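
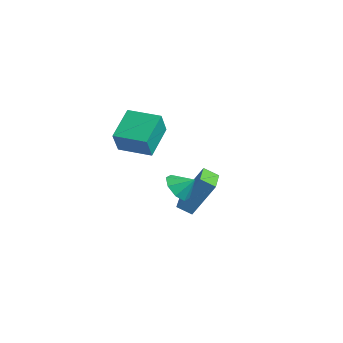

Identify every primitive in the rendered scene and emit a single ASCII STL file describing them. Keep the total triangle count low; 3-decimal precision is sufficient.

solid 
facet normal -0.787 0.614 -0.066
outer loop
vertex -4.082 0.737 -2.673
vertex -3.496 1.685 -0.823
vertex -3.594 1.314 -3.124
endloop
endfacet
facet normal -0.271 -0.440 -0.856
outer loop
vertex -2.084 0.135 -2.997
vertex -4.082 0.737 -2.673
vertex -3.594 1.314 -3.124
endloop
endfacet
facet normal -0.787 0.614 -0.066
outer loop
vertex -3.594 1.314 -3.124
vertex -3.496 1.685 -0.823
vertex -3.008 2.262 -1.274
endloop
endfacet
facet normal 0.555 0.656 -0.512
outer loop
vertex -3.008 2.262 -1.274
vertex -2.084 0.135 -2.997
vertex -3.594 1.314 -3.124
endloop
endfacet
facet normal -0.555 -0.656 0.512
outer loop
vertex -4.082 0.737 -2.673
vertex -1.986 0.506 -0.696
vertex -3.496 1.685 -0.823
endloop
endfacet
facet normal -0.271 -0.440 -0.856
outer loop
vertex -2.572 -0.442 -2.546
vertex -4.082 0.737 -2.673
vertex -2.084 0.135 -2.997
endloop
endfacet
facet normal -0.555 -0.656 0.512
outer loop
vertex -2.572 -0.442 -2.546
vertex -1.986 0.506 -0.696
vertex -4.082 0.737 -2.673
endloop
endfacet
facet normal 0.271 0.440 0.856
outer loop
vertex -3.496 1.685 -0.823
vertex -1.986 0.506 -0.696
vertex -3.008 2.262 -1.274
endloop
endfacet
facet normal 0.555 0.656 -0.512
outer loop
vertex -1.498 1.083 -1.147
vertex -2.084 0.135 -2.997
vertex -3.008 2.262 -1.274
endloop
endfacet
facet normal 0.271 0.440 0.856
outer loop
vertex -3.008 2.262 -1.274
vertex -1.986 0.506 -0.696
vertex -1.498 1.083 -1.147
endloop
endfacet
facet normal 0.787 -0.614 0.066
outer loop
vertex -1.498 1.083 -1.147
vertex -2.572 -0.442 -2.546
vertex -2.084 0.135 -2.997
endloop
endfacet
facet normal 0.787 -0.614 0.066
outer loop
vertex -1.986 0.506 -0.696
vertex -2.572 -0.442 -2.546
vertex -1.498 1.083 -1.147
endloop
endfacet
facet normal -0.804 -0.590 0.071
outer loop
vertex -1.291 -4.629 3.612
vertex -2.147 -3.336 4.656
vertex -1.836 -4.03 2.422
endloop
endfacet
facet normal 0.459 -0.691 -0.558
outer loop
vertex -0.493 -3.044 2.304
vertex -1.291 -4.629 3.612
vertex -1.836 -4.03 2.422
endloop
endfacet
facet normal -0.805 -0.590 0.071
outer loop
vertex -1.836 -4.03 2.422
vertex -2.147 -3.336 4.656
vertex -2.692 -2.736 3.466
endloop
endfacet
facet normal -0.378 0.417 -0.827
outer loop
vertex -2.692 -2.736 3.466
vertex -0.493 -3.044 2.304
vertex -1.836 -4.03 2.422
endloop
endfacet
facet normal 0.379 -0.417 0.826
outer loop
vertex -1.291 -4.629 3.612
vertex -0.804 -2.35 4.538
vertex -2.147 -3.336 4.656
endloop
endfacet
facet normal 0.458 -0.692 -0.558
outer loop
vertex 0.052 -3.644 3.494
vertex -1.291 -4.629 3.612
vertex -0.493 -3.044 2.304
endloop
endfacet
facet normal 0.378 -0.417 0.827
outer loop
vertex 0.052 -3.644 3.494
vertex -0.804 -2.35 4.538
vertex -1.291 -4.629 3.612
endloop
endfacet
facet normal -0.458 0.691 0.559
outer loop
vertex -2.147 -3.336 4.656
vertex -0.804 -2.35 4.538
vertex -2.692 -2.736 3.466
endloop
endfacet
facet normal -0.378 0.417 -0.826
outer loop
vertex -1.349 -1.751 3.348
vertex -0.493 -3.044 2.304
vertex -2.692 -2.736 3.466
endloop
endfacet
facet normal -0.458 0.692 0.558
outer loop
vertex -2.692 -2.736 3.466
vertex -0.804 -2.35 4.538
vertex -1.349 -1.751 3.348
endloop
endfacet
facet normal 0.804 0.590 -0.071
outer loop
vertex -1.349 -1.751 3.348
vertex 0.052 -3.644 3.494
vertex -0.493 -3.044 2.304
endloop
endfacet
facet normal 0.804 0.590 -0.072
outer loop
vertex -0.804 -2.35 4.538
vertex 0.052 -3.644 3.494
vertex -1.349 -1.751 3.348
endloop
endfacet
facet normal -0.557 -0.571 -0.603
outer loop
vertex 1.235 -2.396 -0.068
vertex 0.581 -2.346 0.489
vertex 0.84 -1.883 -0.189
endloop
endfacet
facet normal 0.796 0.558 -0.234
outer loop
vertex 1.235 -2.396 -0.068
vertex 0.84 -1.883 -0.189
vertex 1.139 -1.774 1.091
endloop
endfacet
facet normal -0.558 -0.571 -0.603
outer loop
vertex 0.84 -1.883 -0.189
vertex 0.581 -2.346 0.489
vertex 0.294 -1.641 0.087
endloop
endfacet
facet normal 0.333 0.930 -0.157
outer loop
vertex 0.84 -1.883 -0.189
vertex 0.294 -1.641 0.087
vertex 1.139 -1.774 1.091
endloop
endfacet
facet normal -0.557 -0.571 -0.603
outer loop
vertex 0.294 -1.641 0.087
vertex 0.581 -2.346 0.489
vertex -0.084 -1.812 0.598
endloop
endfacet
facet normal -0.123 0.965 0.232
outer loop
vertex 0.294 -1.641 0.087
vertex -0.084 -1.812 0.598
vertex 1.139 -1.774 1.091
endloop
endfacet
facet normal -0.557 -0.571 -0.602
outer loop
vertex -0.084 -1.812 0.598
vertex 0.581 -2.346 0.489
vertex -0.072 -2.295 1.045
endloop
endfacet
facet normal -0.303 0.643 0.703
outer loop
vertex -0.084 -1.812 0.598
vertex -0.072 -2.295 1.045
vertex 1.139 -1.774 1.091
endloop
endfacet
facet normal -0.558 -0.571 -0.603
outer loop
vertex -0.072 -2.295 1.045
vertex 0.581 -2.346 0.489
vertex 0.322 -2.808 1.166
endloop
endfacet
facet normal -0.103 0.153 0.983
outer loop
vertex -0.072 -2.295 1.045
vertex 0.322 -2.808 1.166
vertex 1.139 -1.774 1.091
endloop
endfacet
facet normal -0.557 -0.571 -0.603
outer loop
vertex 0.322 -2.808 1.166
vertex 0.581 -2.346 0.489
vertex 0.869 -3.05 0.89
endloop
endfacet
facet normal 0.361 -0.219 0.907
outer loop
vertex 0.322 -2.808 1.166
vertex 0.869 -3.05 0.89
vertex 1.139 -1.774 1.091
endloop
endfacet
facet normal -0.557 -0.571 -0.603
outer loop
vertex 0.869 -3.05 0.89
vertex 0.581 -2.346 0.489
vertex 1.247 -2.879 0.379
endloop
endfacet
facet normal 0.816 -0.254 0.519
outer loop
vertex 0.869 -3.05 0.89
vertex 1.247 -2.879 0.379
vertex 1.139 -1.774 1.091
endloop
endfacet
facet normal -0.557 -0.572 -0.603
outer loop
vertex 1.247 -2.879 0.379
vertex 0.581 -2.346 0.489
vertex 1.235 -2.396 -0.068
endloop
endfacet
facet normal 0.997 0.068 0.046
outer loop
vertex 1.247 -2.879 0.379
vertex 1.235 -2.396 -0.068
vertex 1.139 -1.774 1.091
endloop
endfacet

endsolid


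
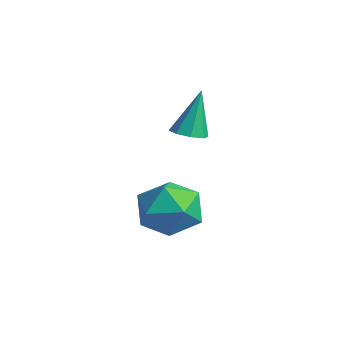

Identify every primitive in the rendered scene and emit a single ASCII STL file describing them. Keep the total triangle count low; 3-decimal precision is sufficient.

solid 
facet normal 0.091 -0.305 -0.948
outer loop
vertex 2.759 0.35 2.35
vertex 2.305 0.534 2.247
vertex 2.772 0.714 2.234
endloop
endfacet
facet normal 0.918 0.090 0.386
outer loop
vertex 2.759 0.35 2.35
vertex 2.772 0.714 2.234
vertex 2.175 0.966 3.593
endloop
endfacet
facet normal 0.091 -0.304 -0.948
outer loop
vertex 2.772 0.714 2.234
vertex 2.305 0.534 2.247
vertex 2.512 0.973 2.126
endloop
endfacet
facet normal 0.664 0.731 0.156
outer loop
vertex 2.772 0.714 2.234
vertex 2.512 0.973 2.126
vertex 2.175 0.966 3.593
endloop
endfacet
facet normal 0.093 -0.305 -0.948
outer loop
vertex 2.512 0.973 2.126
vertex 2.305 0.534 2.247
vertex 2.131 0.975 2.088
endloop
endfacet
facet normal 0.005 1.000 0.006
outer loop
vertex 2.512 0.973 2.126
vertex 2.131 0.975 2.088
vertex 2.175 0.966 3.593
endloop
endfacet
facet normal 0.091 -0.306 -0.948
outer loop
vertex 2.131 0.975 2.088
vertex 2.305 0.534 2.247
vertex 1.852 0.718 2.144
endloop
endfacet
facet normal -0.675 0.738 0.024
outer loop
vertex 2.131 0.975 2.088
vertex 1.852 0.718 2.144
vertex 2.175 0.966 3.593
endloop
endfacet
facet normal 0.093 -0.302 -0.949
outer loop
vertex 1.852 0.718 2.144
vertex 2.305 0.534 2.247
vertex 1.839 0.353 2.259
endloop
endfacet
facet normal -0.975 0.098 0.201
outer loop
vertex 1.852 0.718 2.144
vertex 1.839 0.353 2.259
vertex 2.175 0.966 3.593
endloop
endfacet
facet normal 0.094 -0.305 -0.948
outer loop
vertex 1.839 0.353 2.259
vertex 2.305 0.534 2.247
vertex 2.099 0.095 2.368
endloop
endfacet
facet normal -0.720 -0.544 0.431
outer loop
vertex 1.839 0.353 2.259
vertex 2.099 0.095 2.368
vertex 2.175 0.966 3.593
endloop
endfacet
facet normal 0.091 -0.304 -0.948
outer loop
vertex 2.099 0.095 2.368
vertex 2.305 0.534 2.247
vertex 2.48 0.093 2.405
endloop
endfacet
facet normal -0.061 -0.812 0.581
outer loop
vertex 2.099 0.095 2.368
vertex 2.48 0.093 2.405
vertex 2.175 0.966 3.593
endloop
endfacet
facet normal 0.092 -0.303 -0.948
outer loop
vertex 2.48 0.093 2.405
vertex 2.305 0.534 2.247
vertex 2.759 0.35 2.35
endloop
endfacet
facet normal 0.617 -0.550 0.563
outer loop
vertex 2.48 0.093 2.405
vertex 2.759 0.35 2.35
vertex 2.175 0.966 3.593
endloop
endfacet
facet normal -0.826 0.560 0.068
outer loop
vertex 3.107 0.227 0.229
vertex 2.585 -0.529 0.117
vertex 2.836 -0.262 0.967
endloop
endfacet
facet normal -0.293 0.843 0.451
outer loop
vertex 3.107 0.227 0.229
vertex 2.836 -0.262 0.967
vertex 3.701 0.064 0.92
endloop
endfacet
facet normal 0.254 0.967 0.010
outer loop
vertex 3.107 0.227 0.229
vertex 3.701 0.064 0.92
vertex 3.984 -0.001 0.042
endloop
endfacet
facet normal 0.060 0.761 -0.646
outer loop
vertex 3.107 0.227 0.229
vertex 3.984 -0.001 0.042
vertex 3.295 -0.368 -0.455
endloop
endfacet
facet normal -0.607 0.509 -0.610
outer loop
vertex 3.107 0.227 0.229
vertex 3.295 -0.368 -0.455
vertex 2.585 -0.529 0.117
endloop
endfacet
facet normal -0.084 0.358 0.930
outer loop
vertex 3.701 0.064 0.92
vertex 2.836 -0.262 0.967
vertex 3.545 -0.792 1.235
endloop
endfacet
facet normal -0.945 -0.100 0.311
outer loop
vertex 2.836 -0.262 0.967
vertex 2.585 -0.529 0.117
vertex 2.856 -1.159 0.738
endloop
endfacet
facet normal -0.592 -0.181 -0.786
outer loop
vertex 2.585 -0.529 0.117
vertex 3.295 -0.368 -0.455
vertex 3.139 -1.224 -0.14
endloop
endfacet
facet normal 0.488 0.226 -0.843
outer loop
vertex 3.295 -0.368 -0.455
vertex 3.984 -0.001 0.042
vertex 4.004 -0.898 -0.187
endloop
endfacet
facet normal 0.801 0.558 0.217
outer loop
vertex 3.984 -0.001 0.042
vertex 3.701 0.064 0.92
vertex 4.255 -0.631 0.663
endloop
endfacet
facet normal -0.060 -0.761 0.646
outer loop
vertex 3.733 -1.387 0.551
vertex 3.545 -0.792 1.235
vertex 2.856 -1.159 0.738
endloop
endfacet
facet normal -0.254 -0.967 -0.010
outer loop
vertex 3.733 -1.387 0.551
vertex 2.856 -1.159 0.738
vertex 3.139 -1.224 -0.14
endloop
endfacet
facet normal 0.293 -0.843 -0.451
outer loop
vertex 3.733 -1.387 0.551
vertex 3.139 -1.224 -0.14
vertex 4.004 -0.898 -0.187
endloop
endfacet
facet normal 0.826 -0.560 -0.068
outer loop
vertex 3.733 -1.387 0.551
vertex 4.004 -0.898 -0.187
vertex 4.255 -0.631 0.663
endloop
endfacet
facet normal 0.607 -0.509 0.610
outer loop
vertex 3.733 -1.387 0.551
vertex 4.255 -0.631 0.663
vertex 3.545 -0.792 1.235
endloop
endfacet
facet normal -0.488 -0.226 0.843
outer loop
vertex 2.856 -1.159 0.738
vertex 3.545 -0.792 1.235
vertex 2.836 -0.262 0.967
endloop
endfacet
facet normal -0.801 -0.558 -0.217
outer loop
vertex 3.139 -1.224 -0.14
vertex 2.856 -1.159 0.738
vertex 2.585 -0.529 0.117
endloop
endfacet
facet normal 0.084 -0.358 -0.930
outer loop
vertex 4.004 -0.898 -0.187
vertex 3.139 -1.224 -0.14
vertex 3.295 -0.368 -0.455
endloop
endfacet
facet normal 0.945 0.100 -0.311
outer loop
vertex 4.255 -0.631 0.663
vertex 4.004 -0.898 -0.187
vertex 3.984 -0.001 0.042
endloop
endfacet
facet normal 0.592 0.181 0.786
outer loop
vertex 3.545 -0.792 1.235
vertex 4.255 -0.631 0.663
vertex 3.701 0.064 0.92
endloop
endfacet

endsolid


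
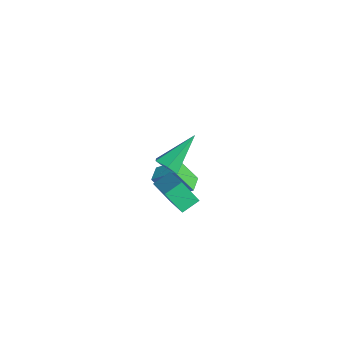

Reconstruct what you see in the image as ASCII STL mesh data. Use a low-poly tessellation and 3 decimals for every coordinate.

solid 
facet normal -0.898 0.083 -0.432
outer loop
vertex 0.098 2.225 0.101
vertex -0.016 2.945 0.477
vertex 0.561 2.747 -0.762
endloop
endfacet
facet normal 0.138 -0.879 -0.457
outer loop
vertex 2.196 2.595 0.023
vertex 0.098 2.225 0.101
vertex 0.561 2.747 -0.762
endloop
endfacet
facet normal -0.898 0.084 -0.432
outer loop
vertex 0.561 2.747 -0.762
vertex -0.016 2.945 0.477
vertex 0.448 3.468 -0.386
endloop
endfacet
facet normal 0.417 0.471 -0.777
outer loop
vertex 0.448 3.468 -0.386
vertex 2.196 2.595 0.023
vertex 0.561 2.747 -0.762
endloop
endfacet
facet normal -0.417 -0.472 0.777
outer loop
vertex 0.098 2.225 0.101
vertex 1.619 2.793 1.262
vertex -0.016 2.945 0.477
endloop
endfacet
facet normal 0.138 -0.878 -0.458
outer loop
vertex 1.732 2.072 0.886
vertex 0.098 2.225 0.101
vertex 2.196 2.595 0.023
endloop
endfacet
facet normal -0.417 -0.471 0.777
outer loop
vertex 1.732 2.072 0.886
vertex 1.619 2.793 1.262
vertex 0.098 2.225 0.101
endloop
endfacet
facet normal -0.138 0.878 0.458
outer loop
vertex -0.016 2.945 0.477
vertex 1.619 2.793 1.262
vertex 0.448 3.468 -0.386
endloop
endfacet
facet normal 0.417 0.472 -0.777
outer loop
vertex 2.082 3.315 0.399
vertex 2.196 2.595 0.023
vertex 0.448 3.468 -0.386
endloop
endfacet
facet normal -0.138 0.878 0.458
outer loop
vertex 0.448 3.468 -0.386
vertex 1.619 2.793 1.262
vertex 2.082 3.315 0.399
endloop
endfacet
facet normal 0.898 -0.084 0.432
outer loop
vertex 2.082 3.315 0.399
vertex 1.732 2.072 0.886
vertex 2.196 2.595 0.023
endloop
endfacet
facet normal 0.898 -0.084 0.431
outer loop
vertex 1.619 2.793 1.262
vertex 1.732 2.072 0.886
vertex 2.082 3.315 0.399
endloop
endfacet
facet normal 0.162 -0.700 -0.695
outer loop
vertex 2.365 2.325 2.504
vertex 1.861 2.104 2.609
vertex 1.916 2.503 2.22
endloop
endfacet
facet normal 0.511 0.805 -0.303
outer loop
vertex 2.365 2.325 2.504
vertex 1.916 2.503 2.22
vertex 1.579 3.316 3.811
endloop
endfacet
facet normal 0.164 -0.700 -0.695
outer loop
vertex 1.916 2.503 2.22
vertex 1.861 2.104 2.609
vertex 1.412 2.282 2.324
endloop
endfacet
facet normal -0.433 0.762 -0.481
outer loop
vertex 1.916 2.503 2.22
vertex 1.412 2.282 2.324
vertex 1.579 3.316 3.811
endloop
endfacet
facet normal 0.163 -0.701 -0.694
outer loop
vertex 1.412 2.282 2.324
vertex 1.861 2.104 2.609
vertex 1.357 1.883 2.714
endloop
endfacet
facet normal -0.989 0.146 0.010
outer loop
vertex 1.412 2.282 2.324
vertex 1.357 1.883 2.714
vertex 1.579 3.316 3.811
endloop
endfacet
facet normal 0.162 -0.700 -0.695
outer loop
vertex 1.357 1.883 2.714
vertex 1.861 2.104 2.609
vertex 1.805 1.705 2.998
endloop
endfacet
facet normal -0.599 -0.426 0.678
outer loop
vertex 1.357 1.883 2.714
vertex 1.805 1.705 2.998
vertex 1.579 3.316 3.811
endloop
endfacet
facet normal 0.162 -0.700 -0.695
outer loop
vertex 1.805 1.705 2.998
vertex 1.861 2.104 2.609
vertex 2.309 1.926 2.893
endloop
endfacet
facet normal 0.346 -0.383 0.856
outer loop
vertex 1.805 1.705 2.998
vertex 2.309 1.926 2.893
vertex 1.579 3.316 3.811
endloop
endfacet
facet normal 0.162 -0.700 -0.695
outer loop
vertex 2.309 1.926 2.893
vertex 1.861 2.104 2.609
vertex 2.365 2.325 2.504
endloop
endfacet
facet normal 0.901 0.231 0.367
outer loop
vertex 2.309 1.926 2.893
vertex 2.365 2.325 2.504
vertex 1.579 3.316 3.811
endloop
endfacet
facet normal -0.496 -0.651 -0.575
outer loop
vertex -1.916 2.886 -1.512
vertex -2.585 3.338 -1.447
vertex -1.575 3.54 -2.546
endloop
endfacet
facet normal 0.826 -0.558 -0.080
outer loop
vertex -0.995 4.302 -1.873
vertex -1.916 2.886 -1.512
vertex -1.575 3.54 -2.546
endloop
endfacet
facet normal -0.496 -0.651 -0.575
outer loop
vertex -1.575 3.54 -2.546
vertex -2.585 3.338 -1.447
vertex -2.244 3.992 -2.481
endloop
endfacet
facet normal 0.269 0.515 -0.814
outer loop
vertex -2.244 3.992 -2.481
vertex -0.995 4.302 -1.873
vertex -1.575 3.54 -2.546
endloop
endfacet
facet normal -0.269 -0.515 0.814
outer loop
vertex -1.916 2.886 -1.512
vertex -2.005 4.1 -0.774
vertex -2.585 3.338 -1.447
endloop
endfacet
facet normal 0.826 -0.558 -0.080
outer loop
vertex -1.336 3.648 -0.839
vertex -1.916 2.886 -1.512
vertex -0.995 4.302 -1.873
endloop
endfacet
facet normal -0.269 -0.515 0.814
outer loop
vertex -1.336 3.648 -0.839
vertex -2.005 4.1 -0.774
vertex -1.916 2.886 -1.512
endloop
endfacet
facet normal -0.826 0.558 0.080
outer loop
vertex -2.585 3.338 -1.447
vertex -2.005 4.1 -0.774
vertex -2.244 3.992 -2.481
endloop
endfacet
facet normal 0.269 0.515 -0.814
outer loop
vertex -1.664 4.754 -1.808
vertex -0.995 4.302 -1.873
vertex -2.244 3.992 -2.481
endloop
endfacet
facet normal -0.826 0.558 0.080
outer loop
vertex -2.244 3.992 -2.481
vertex -2.005 4.1 -0.774
vertex -1.664 4.754 -1.808
endloop
endfacet
facet normal 0.496 0.651 0.575
outer loop
vertex -1.664 4.754 -1.808
vertex -1.336 3.648 -0.839
vertex -0.995 4.302 -1.873
endloop
endfacet
facet normal 0.496 0.651 0.575
outer loop
vertex -2.005 4.1 -0.774
vertex -1.336 3.648 -0.839
vertex -1.664 4.754 -1.808
endloop
endfacet

endsolid


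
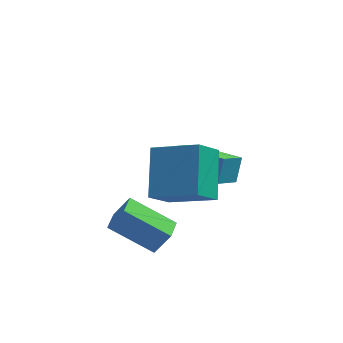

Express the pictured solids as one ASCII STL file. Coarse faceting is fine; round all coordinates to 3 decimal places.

solid 
facet normal -0.808 0.552 -0.203
outer loop
vertex 2.03 1.743 -1.045
vertex 2.734 2.493 -1.807
vertex 1.804 1.103 -1.885
endloop
endfacet
facet normal -0.550 -0.587 0.595
outer loop
vertex 3.526 -0.073 -1.453
vertex 2.03 1.743 -1.045
vertex 1.804 1.103 -1.885
endloop
endfacet
facet normal -0.809 0.552 -0.202
outer loop
vertex 1.804 1.103 -1.885
vertex 2.734 2.493 -1.807
vertex 2.507 1.853 -2.647
endloop
endfacet
facet normal -0.210 -0.593 -0.777
outer loop
vertex 2.507 1.853 -2.647
vertex 3.526 -0.073 -1.453
vertex 1.804 1.103 -1.885
endloop
endfacet
facet normal 0.210 0.593 0.777
outer loop
vertex 2.03 1.743 -1.045
vertex 4.456 1.317 -1.375
vertex 2.734 2.493 -1.807
endloop
endfacet
facet normal -0.549 -0.586 0.595
outer loop
vertex 3.753 0.567 -0.613
vertex 2.03 1.743 -1.045
vertex 3.526 -0.073 -1.453
endloop
endfacet
facet normal 0.210 0.593 0.777
outer loop
vertex 3.753 0.567 -0.613
vertex 4.456 1.317 -1.375
vertex 2.03 1.743 -1.045
endloop
endfacet
facet normal 0.550 0.586 -0.595
outer loop
vertex 2.734 2.493 -1.807
vertex 4.456 1.317 -1.375
vertex 2.507 1.853 -2.647
endloop
endfacet
facet normal -0.210 -0.593 -0.777
outer loop
vertex 4.23 0.677 -2.215
vertex 3.526 -0.073 -1.453
vertex 2.507 1.853 -2.647
endloop
endfacet
facet normal 0.550 0.587 -0.595
outer loop
vertex 2.507 1.853 -2.647
vertex 4.456 1.317 -1.375
vertex 4.23 0.677 -2.215
endloop
endfacet
facet normal 0.808 -0.553 0.203
outer loop
vertex 4.23 0.677 -2.215
vertex 3.753 0.567 -0.613
vertex 3.526 -0.073 -1.453
endloop
endfacet
facet normal 0.809 -0.552 0.203
outer loop
vertex 4.456 1.317 -1.375
vertex 3.753 0.567 -0.613
vertex 4.23 0.677 -2.215
endloop
endfacet
facet normal -0.832 0.289 0.473
outer loop
vertex 0.129 -2.322 -0.49
vertex 0.339 -1.537 -0.6
vertex -0.466 -2.311 -1.543
endloop
endfacet
facet normal -0.256 -0.957 0.135
outer loop
vertex 1.181 -2.883 -2.48
vertex 0.129 -2.322 -0.49
vertex -0.466 -2.311 -1.543
endloop
endfacet
facet normal -0.832 0.288 0.474
outer loop
vertex -0.466 -2.311 -1.543
vertex 0.339 -1.537 -0.6
vertex -0.257 -1.526 -1.653
endloop
endfacet
facet normal -0.492 0.009 -0.870
outer loop
vertex -0.257 -1.526 -1.653
vertex 1.181 -2.883 -2.48
vertex -0.466 -2.311 -1.543
endloop
endfacet
facet normal 0.492 -0.010 0.871
outer loop
vertex 0.129 -2.322 -0.49
vertex 1.986 -2.109 -1.537
vertex 0.339 -1.537 -0.6
endloop
endfacet
facet normal -0.256 -0.957 0.135
outer loop
vertex 1.777 -2.894 -1.427
vertex 0.129 -2.322 -0.49
vertex 1.181 -2.883 -2.48
endloop
endfacet
facet normal 0.492 -0.009 0.871
outer loop
vertex 1.777 -2.894 -1.427
vertex 1.986 -2.109 -1.537
vertex 0.129 -2.322 -0.49
endloop
endfacet
facet normal 0.256 0.957 -0.135
outer loop
vertex 0.339 -1.537 -0.6
vertex 1.986 -2.109 -1.537
vertex -0.257 -1.526 -1.653
endloop
endfacet
facet normal -0.492 0.010 -0.871
outer loop
vertex 1.391 -2.098 -2.59
vertex 1.181 -2.883 -2.48
vertex -0.257 -1.526 -1.653
endloop
endfacet
facet normal 0.256 0.957 -0.135
outer loop
vertex -0.257 -1.526 -1.653
vertex 1.986 -2.109 -1.537
vertex 1.391 -2.098 -2.59
endloop
endfacet
facet normal 0.832 -0.289 -0.474
outer loop
vertex 1.391 -2.098 -2.59
vertex 1.777 -2.894 -1.427
vertex 1.181 -2.883 -2.48
endloop
endfacet
facet normal 0.832 -0.288 -0.473
outer loop
vertex 1.986 -2.109 -1.537
vertex 1.777 -2.894 -1.427
vertex 1.391 -2.098 -2.59
endloop
endfacet
facet normal -0.528 -0.432 0.731
outer loop
vertex 2.671 -3.496 1.805
vertex 2.766 -1.789 2.881
vertex 1.001 -2.874 0.966
endloop
endfacet
facet normal -0.047 -0.845 -0.533
outer loop
vertex 1.714 -2.291 -0.021
vertex 2.671 -3.496 1.805
vertex 1.001 -2.874 0.966
endloop
endfacet
facet normal -0.528 -0.432 0.731
outer loop
vertex 1.001 -2.874 0.966
vertex 2.766 -1.789 2.881
vertex 1.096 -1.167 2.042
endloop
endfacet
facet normal -0.848 0.316 -0.426
outer loop
vertex 1.096 -1.167 2.042
vertex 1.714 -2.291 -0.021
vertex 1.001 -2.874 0.966
endloop
endfacet
facet normal 0.848 -0.316 0.426
outer loop
vertex 2.671 -3.496 1.805
vertex 3.479 -1.206 1.894
vertex 2.766 -1.789 2.881
endloop
endfacet
facet normal -0.047 -0.845 -0.533
outer loop
vertex 3.384 -2.913 0.818
vertex 2.671 -3.496 1.805
vertex 1.714 -2.291 -0.021
endloop
endfacet
facet normal 0.848 -0.316 0.426
outer loop
vertex 3.384 -2.913 0.818
vertex 3.479 -1.206 1.894
vertex 2.671 -3.496 1.805
endloop
endfacet
facet normal 0.047 0.845 0.533
outer loop
vertex 2.766 -1.789 2.881
vertex 3.479 -1.206 1.894
vertex 1.096 -1.167 2.042
endloop
endfacet
facet normal -0.848 0.316 -0.426
outer loop
vertex 1.809 -0.584 1.055
vertex 1.714 -2.291 -0.021
vertex 1.096 -1.167 2.042
endloop
endfacet
facet normal 0.047 0.845 0.533
outer loop
vertex 1.096 -1.167 2.042
vertex 3.479 -1.206 1.894
vertex 1.809 -0.584 1.055
endloop
endfacet
facet normal 0.528 0.432 -0.731
outer loop
vertex 1.809 -0.584 1.055
vertex 3.384 -2.913 0.818
vertex 1.714 -2.291 -0.021
endloop
endfacet
facet normal 0.528 0.432 -0.731
outer loop
vertex 3.479 -1.206 1.894
vertex 3.384 -2.913 0.818
vertex 1.809 -0.584 1.055
endloop
endfacet

endsolid


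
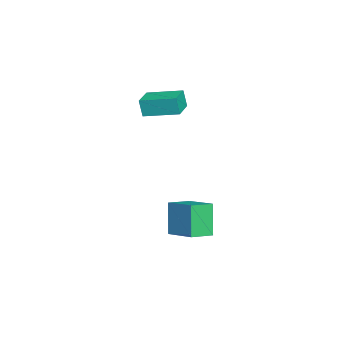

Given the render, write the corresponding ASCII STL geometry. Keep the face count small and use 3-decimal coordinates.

solid 
facet normal -0.980 0.179 -0.085
outer loop
vertex -4.237 1.068 2.685
vertex -3.923 2.979 3.098
vertex -4.109 1.272 1.643
endloop
endfacet
facet normal -0.158 -0.965 -0.208
outer loop
vertex -2.737 1.021 1.762
vertex -4.237 1.068 2.685
vertex -4.109 1.272 1.643
endloop
endfacet
facet normal -0.980 0.179 -0.085
outer loop
vertex -4.109 1.272 1.643
vertex -3.923 2.979 3.098
vertex -3.795 3.183 2.056
endloop
endfacet
facet normal 0.119 0.191 -0.974
outer loop
vertex -3.795 3.183 2.056
vertex -2.737 1.021 1.762
vertex -4.109 1.272 1.643
endloop
endfacet
facet normal -0.119 -0.191 0.974
outer loop
vertex -4.237 1.068 2.685
vertex -2.551 2.728 3.217
vertex -3.923 2.979 3.098
endloop
endfacet
facet normal -0.158 -0.965 -0.208
outer loop
vertex -2.865 0.817 2.804
vertex -4.237 1.068 2.685
vertex -2.737 1.021 1.762
endloop
endfacet
facet normal -0.119 -0.191 0.974
outer loop
vertex -2.865 0.817 2.804
vertex -2.551 2.728 3.217
vertex -4.237 1.068 2.685
endloop
endfacet
facet normal 0.158 0.965 0.208
outer loop
vertex -3.923 2.979 3.098
vertex -2.551 2.728 3.217
vertex -3.795 3.183 2.056
endloop
endfacet
facet normal 0.119 0.191 -0.974
outer loop
vertex -2.423 2.932 2.175
vertex -2.737 1.021 1.762
vertex -3.795 3.183 2.056
endloop
endfacet
facet normal 0.158 0.965 0.208
outer loop
vertex -3.795 3.183 2.056
vertex -2.551 2.728 3.217
vertex -2.423 2.932 2.175
endloop
endfacet
facet normal 0.980 -0.179 0.085
outer loop
vertex -2.423 2.932 2.175
vertex -2.865 0.817 2.804
vertex -2.737 1.021 1.762
endloop
endfacet
facet normal 0.980 -0.179 0.085
outer loop
vertex -2.551 2.728 3.217
vertex -2.865 0.817 2.804
vertex -2.423 2.932 2.175
endloop
endfacet
facet normal -0.611 0.749 -0.254
outer loop
vertex -1.164 3.544 -3.435
vertex 0.095 4.793 -2.781
vertex -0.326 3.627 -5.205
endloop
endfacet
facet normal -0.666 -0.660 -0.346
outer loop
vertex 0.505 2.607 -4.859
vertex -1.164 3.544 -3.435
vertex -0.326 3.627 -5.205
endloop
endfacet
facet normal -0.611 0.750 -0.255
outer loop
vertex -0.326 3.627 -5.205
vertex 0.095 4.793 -2.781
vertex 0.933 4.875 -4.551
endloop
endfacet
facet normal 0.427 0.042 -0.903
outer loop
vertex 0.933 4.875 -4.551
vertex 0.505 2.607 -4.859
vertex -0.326 3.627 -5.205
endloop
endfacet
facet normal -0.427 -0.042 0.903
outer loop
vertex -1.164 3.544 -3.435
vertex 0.926 3.773 -2.435
vertex 0.095 4.793 -2.781
endloop
endfacet
facet normal -0.666 -0.661 -0.346
outer loop
vertex -0.333 2.525 -3.089
vertex -1.164 3.544 -3.435
vertex 0.505 2.607 -4.859
endloop
endfacet
facet normal -0.427 -0.042 0.903
outer loop
vertex -0.333 2.525 -3.089
vertex 0.926 3.773 -2.435
vertex -1.164 3.544 -3.435
endloop
endfacet
facet normal 0.666 0.660 0.346
outer loop
vertex 0.095 4.793 -2.781
vertex 0.926 3.773 -2.435
vertex 0.933 4.875 -4.551
endloop
endfacet
facet normal 0.427 0.042 -0.903
outer loop
vertex 1.764 3.856 -4.205
vertex 0.505 2.607 -4.859
vertex 0.933 4.875 -4.551
endloop
endfacet
facet normal 0.666 0.661 0.346
outer loop
vertex 0.933 4.875 -4.551
vertex 0.926 3.773 -2.435
vertex 1.764 3.856 -4.205
endloop
endfacet
facet normal 0.611 -0.749 0.255
outer loop
vertex 1.764 3.856 -4.205
vertex -0.333 2.525 -3.089
vertex 0.505 2.607 -4.859
endloop
endfacet
facet normal 0.611 -0.750 0.254
outer loop
vertex 0.926 3.773 -2.435
vertex -0.333 2.525 -3.089
vertex 1.764 3.856 -4.205
endloop
endfacet

endsolid


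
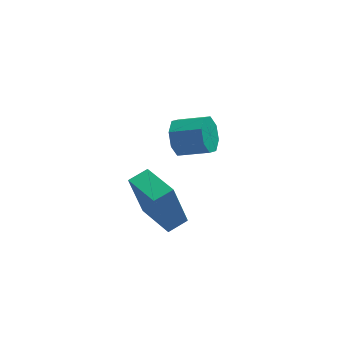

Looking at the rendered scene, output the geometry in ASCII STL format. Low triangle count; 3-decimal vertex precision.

solid 
facet normal -0.860 -0.471 -0.197
outer loop
vertex -3.406 -4.395 -2.279
vertex -4.137 -2.928 -2.6
vertex -2.939 -4.534 -3.981
endloop
endfacet
facet normal 0.438 -0.878 0.192
outer loop
vertex -2.243 -4.152 -3.82
vertex -3.406 -4.395 -2.279
vertex -2.939 -4.534 -3.981
endloop
endfacet
facet normal -0.860 -0.471 -0.197
outer loop
vertex -2.939 -4.534 -3.981
vertex -4.137 -2.928 -2.6
vertex -3.67 -3.067 -4.301
endloop
endfacet
facet normal 0.265 -0.078 -0.961
outer loop
vertex -3.67 -3.067 -4.301
vertex -2.243 -4.152 -3.82
vertex -2.939 -4.534 -3.981
endloop
endfacet
facet normal -0.265 0.078 0.961
outer loop
vertex -3.406 -4.395 -2.279
vertex -3.441 -2.546 -2.439
vertex -4.137 -2.928 -2.6
endloop
endfacet
facet normal 0.438 -0.878 0.192
outer loop
vertex -2.71 -4.013 -2.119
vertex -3.406 -4.395 -2.279
vertex -2.243 -4.152 -3.82
endloop
endfacet
facet normal -0.264 0.078 0.961
outer loop
vertex -2.71 -4.013 -2.119
vertex -3.441 -2.546 -2.439
vertex -3.406 -4.395 -2.279
endloop
endfacet
facet normal -0.438 0.878 -0.192
outer loop
vertex -4.137 -2.928 -2.6
vertex -3.441 -2.546 -2.439
vertex -3.67 -3.067 -4.301
endloop
endfacet
facet normal 0.264 -0.079 -0.961
outer loop
vertex -2.974 -2.685 -4.141
vertex -2.243 -4.152 -3.82
vertex -3.67 -3.067 -4.301
endloop
endfacet
facet normal -0.438 0.878 -0.192
outer loop
vertex -3.67 -3.067 -4.301
vertex -3.441 -2.546 -2.439
vertex -2.974 -2.685 -4.141
endloop
endfacet
facet normal 0.859 0.471 0.197
outer loop
vertex -2.974 -2.685 -4.141
vertex -2.71 -4.013 -2.119
vertex -2.243 -4.152 -3.82
endloop
endfacet
facet normal 0.860 0.471 0.197
outer loop
vertex -3.441 -2.546 -2.439
vertex -2.71 -4.013 -2.119
vertex -2.974 -2.685 -4.141
endloop
endfacet
facet normal -0.886 0.296 -0.357
outer loop
vertex -1.723 0.869 -4.672
vertex -2.078 0.586 -4.025
vertex -1.763 1.281 -4.231
endloop
endfacet
facet normal 0.459 0.670 -0.584
outer loop
vertex -1.723 0.869 -4.672
vertex -1.763 1.281 -4.231
vertex -0.607 0.496 -4.222
endloop
endfacet
facet normal 0.459 0.669 -0.585
outer loop
vertex -0.607 0.496 -4.222
vertex -1.763 1.281 -4.231
vertex -0.647 0.909 -3.781
endloop
endfacet
facet normal 0.886 -0.296 0.357
outer loop
vertex -0.607 0.496 -4.222
vertex -0.647 0.909 -3.781
vertex -0.962 0.214 -3.575
endloop
endfacet
facet normal -0.886 0.295 -0.358
outer loop
vertex -1.763 1.281 -4.231
vertex -2.078 0.586 -4.025
vertex -1.988 1.286 -3.67
endloop
endfacet
facet normal 0.277 0.955 0.103
outer loop
vertex -1.763 1.281 -4.231
vertex -1.988 1.286 -3.67
vertex -0.647 0.909 -3.781
endloop
endfacet
facet normal 0.277 0.955 0.103
outer loop
vertex -0.647 0.909 -3.781
vertex -1.988 1.286 -3.67
vertex -0.872 0.914 -3.22
endloop
endfacet
facet normal 0.886 -0.295 0.358
outer loop
vertex -0.647 0.909 -3.781
vertex -0.872 0.914 -3.22
vertex -0.962 0.214 -3.575
endloop
endfacet
facet normal -0.886 0.296 -0.358
outer loop
vertex -1.988 1.286 -3.67
vertex -2.078 0.586 -4.025
vertex -2.266 0.881 -3.317
endloop
endfacet
facet normal -0.067 0.681 0.729
outer loop
vertex -1.988 1.286 -3.67
vertex -2.266 0.881 -3.317
vertex -0.872 0.914 -3.22
endloop
endfacet
facet normal -0.067 0.682 0.728
outer loop
vertex -0.872 0.914 -3.22
vertex -2.266 0.881 -3.317
vertex -1.149 0.509 -2.866
endloop
endfacet
facet normal 0.887 -0.295 0.356
outer loop
vertex -0.872 0.914 -3.22
vertex -1.149 0.509 -2.866
vertex -0.962 0.214 -3.575
endloop
endfacet
facet normal -0.886 0.294 -0.358
outer loop
vertex -2.266 0.881 -3.317
vertex -2.078 0.586 -4.025
vertex -2.433 0.304 -3.378
endloop
endfacet
facet normal -0.372 0.009 0.928
outer loop
vertex -2.266 0.881 -3.317
vertex -2.433 0.304 -3.378
vertex -1.149 0.509 -2.866
endloop
endfacet
facet normal -0.372 0.008 0.928
outer loop
vertex -1.149 0.509 -2.866
vertex -2.433 0.304 -3.378
vertex -1.317 -0.069 -2.928
endloop
endfacet
facet normal 0.886 -0.296 0.357
outer loop
vertex -1.149 0.509 -2.866
vertex -1.317 -0.069 -2.928
vertex -0.962 0.214 -3.575
endloop
endfacet
facet normal -0.886 0.296 -0.357
outer loop
vertex -2.433 0.304 -3.378
vertex -2.078 0.586 -4.025
vertex -2.393 -0.109 -3.819
endloop
endfacet
facet normal -0.459 -0.669 0.585
outer loop
vertex -2.433 0.304 -3.378
vertex -2.393 -0.109 -3.819
vertex -1.317 -0.069 -2.928
endloop
endfacet
facet normal -0.459 -0.670 0.584
outer loop
vertex -1.317 -0.069 -2.928
vertex -2.393 -0.109 -3.819
vertex -1.277 -0.481 -3.369
endloop
endfacet
facet normal 0.886 -0.296 0.357
outer loop
vertex -1.317 -0.069 -2.928
vertex -1.277 -0.481 -3.369
vertex -0.962 0.214 -3.575
endloop
endfacet
facet normal -0.886 0.295 -0.358
outer loop
vertex -2.393 -0.109 -3.819
vertex -2.078 0.586 -4.025
vertex -2.168 -0.114 -4.38
endloop
endfacet
facet normal -0.277 -0.955 -0.103
outer loop
vertex -2.393 -0.109 -3.819
vertex -2.168 -0.114 -4.38
vertex -1.277 -0.481 -3.369
endloop
endfacet
facet normal -0.277 -0.955 -0.103
outer loop
vertex -1.277 -0.481 -3.369
vertex -2.168 -0.114 -4.38
vertex -1.052 -0.486 -3.93
endloop
endfacet
facet normal 0.886 -0.295 0.358
outer loop
vertex -1.277 -0.481 -3.369
vertex -1.052 -0.486 -3.93
vertex -0.962 0.214 -3.575
endloop
endfacet
facet normal -0.887 0.295 -0.356
outer loop
vertex -2.168 -0.114 -4.38
vertex -2.078 0.586 -4.025
vertex -1.891 0.291 -4.734
endloop
endfacet
facet normal 0.066 -0.682 -0.728
outer loop
vertex -2.168 -0.114 -4.38
vertex -1.891 0.291 -4.734
vertex -1.052 -0.486 -3.93
endloop
endfacet
facet normal 0.067 -0.681 -0.729
outer loop
vertex -1.052 -0.486 -3.93
vertex -1.891 0.291 -4.734
vertex -0.774 -0.081 -4.283
endloop
endfacet
facet normal 0.886 -0.296 0.358
outer loop
vertex -1.052 -0.486 -3.93
vertex -0.774 -0.081 -4.283
vertex -0.962 0.214 -3.575
endloop
endfacet
facet normal -0.886 0.296 -0.357
outer loop
vertex -1.891 0.291 -4.734
vertex -2.078 0.586 -4.025
vertex -1.723 0.869 -4.672
endloop
endfacet
facet normal 0.372 -0.009 -0.928
outer loop
vertex -1.891 0.291 -4.734
vertex -1.723 0.869 -4.672
vertex -0.774 -0.081 -4.283
endloop
endfacet
facet normal 0.371 -0.009 -0.928
outer loop
vertex -0.774 -0.081 -4.283
vertex -1.723 0.869 -4.672
vertex -0.607 0.496 -4.222
endloop
endfacet
facet normal 0.886 -0.294 0.358
outer loop
vertex -0.774 -0.081 -4.283
vertex -0.607 0.496 -4.222
vertex -0.962 0.214 -3.575
endloop
endfacet

endsolid


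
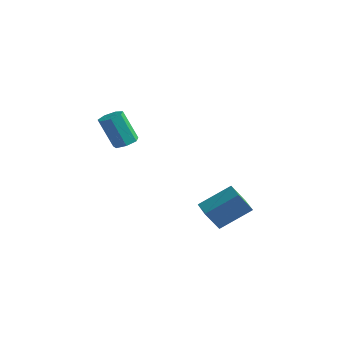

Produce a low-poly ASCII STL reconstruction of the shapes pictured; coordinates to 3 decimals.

solid 
facet normal 0.394 0.135 -0.909
outer loop
vertex -1.754 1.379 -1.124
vertex -2.019 0.967 -1.3
vertex -2.165 1.466 -1.289
endloop
endfacet
facet normal 0.126 0.972 0.199
outer loop
vertex -1.754 1.379 -1.124
vertex -2.165 1.466 -1.289
vertex -2.317 1.185 0.176
endloop
endfacet
facet normal 0.126 0.972 0.199
outer loop
vertex -2.317 1.185 0.176
vertex -2.165 1.466 -1.289
vertex -2.728 1.272 0.011
endloop
endfacet
facet normal -0.394 -0.136 0.909
outer loop
vertex -2.317 1.185 0.176
vertex -2.728 1.272 0.011
vertex -2.581 0.773 0.0
endloop
endfacet
facet normal 0.393 0.135 -0.910
outer loop
vertex -2.165 1.466 -1.289
vertex -2.019 0.967 -1.3
vertex -2.466 1.177 -1.462
endloop
endfacet
facet normal -0.634 0.757 -0.161
outer loop
vertex -2.165 1.466 -1.289
vertex -2.466 1.177 -1.462
vertex -2.728 1.272 0.011
endloop
endfacet
facet normal -0.634 0.757 -0.161
outer loop
vertex -2.728 1.272 0.011
vertex -2.466 1.177 -1.462
vertex -3.029 0.983 -0.162
endloop
endfacet
facet normal -0.393 -0.136 0.910
outer loop
vertex -2.728 1.272 0.011
vertex -3.029 0.983 -0.162
vertex -2.581 0.773 0.0
endloop
endfacet
facet normal 0.393 0.135 -0.909
outer loop
vertex -2.466 1.177 -1.462
vertex -2.019 0.967 -1.3
vertex -2.43 0.73 -1.513
endloop
endfacet
facet normal -0.916 -0.028 -0.401
outer loop
vertex -2.466 1.177 -1.462
vertex -2.43 0.73 -1.513
vertex -3.029 0.983 -0.162
endloop
endfacet
facet normal -0.916 -0.030 -0.400
outer loop
vertex -3.029 0.983 -0.162
vertex -2.43 0.73 -1.513
vertex -2.992 0.536 -0.213
endloop
endfacet
facet normal -0.393 -0.136 0.909
outer loop
vertex -3.029 0.983 -0.162
vertex -2.992 0.536 -0.213
vertex -2.581 0.773 0.0
endloop
endfacet
facet normal 0.392 0.137 -0.910
outer loop
vertex -2.43 0.73 -1.513
vertex -2.019 0.967 -1.3
vertex -2.084 0.462 -1.404
endloop
endfacet
facet normal -0.508 -0.793 -0.338
outer loop
vertex -2.43 0.73 -1.513
vertex -2.084 0.462 -1.404
vertex -2.992 0.536 -0.213
endloop
endfacet
facet normal -0.508 -0.792 -0.338
outer loop
vertex -2.992 0.536 -0.213
vertex -2.084 0.462 -1.404
vertex -2.647 0.268 -0.104
endloop
endfacet
facet normal -0.393 -0.136 0.909
outer loop
vertex -2.992 0.536 -0.213
vertex -2.647 0.268 -0.104
vertex -2.581 0.773 0.0
endloop
endfacet
facet normal 0.394 0.136 -0.909
outer loop
vertex -2.084 0.462 -1.404
vertex -2.019 0.967 -1.3
vertex -1.689 0.573 -1.216
endloop
endfacet
facet normal 0.280 -0.960 -0.022
outer loop
vertex -2.084 0.462 -1.404
vertex -1.689 0.573 -1.216
vertex -2.647 0.268 -0.104
endloop
endfacet
facet normal 0.282 -0.959 -0.020
outer loop
vertex -2.647 0.268 -0.104
vertex -1.689 0.573 -1.216
vertex -2.252 0.38 0.084
endloop
endfacet
facet normal -0.394 -0.136 0.909
outer loop
vertex -2.647 0.268 -0.104
vertex -2.252 0.38 0.084
vertex -2.581 0.773 0.0
endloop
endfacet
facet normal 0.392 0.135 -0.910
outer loop
vertex -1.689 0.573 -1.216
vertex -2.019 0.967 -1.3
vertex -1.542 0.982 -1.092
endloop
endfacet
facet normal 0.860 -0.404 0.312
outer loop
vertex -1.689 0.573 -1.216
vertex -1.542 0.982 -1.092
vertex -2.252 0.38 0.084
endloop
endfacet
facet normal 0.860 -0.405 0.312
outer loop
vertex -2.252 0.38 0.084
vertex -1.542 0.982 -1.092
vertex -2.105 0.788 0.208
endloop
endfacet
facet normal -0.393 -0.135 0.910
outer loop
vertex -2.252 0.38 0.084
vertex -2.105 0.788 0.208
vertex -2.581 0.773 0.0
endloop
endfacet
facet normal 0.392 0.136 -0.910
outer loop
vertex -1.542 0.982 -1.092
vertex -2.019 0.967 -1.3
vertex -1.754 1.379 -1.124
endloop
endfacet
facet normal 0.790 0.455 0.410
outer loop
vertex -1.542 0.982 -1.092
vertex -1.754 1.379 -1.124
vertex -2.105 0.788 0.208
endloop
endfacet
facet normal 0.790 0.455 0.410
outer loop
vertex -2.105 0.788 0.208
vertex -1.754 1.379 -1.124
vertex -2.317 1.185 0.176
endloop
endfacet
facet normal -0.393 -0.137 0.909
outer loop
vertex -2.105 0.788 0.208
vertex -2.317 1.185 0.176
vertex -2.581 0.773 0.0
endloop
endfacet
facet normal -0.301 -0.453 0.839
outer loop
vertex 2.814 1.303 -2.72
vertex 2.127 1.834 -2.68
vertex 2.019 0.335 -3.527
endloop
endfacet
facet normal 0.790 -0.611 -0.045
outer loop
vertex 2.333 0.806 -4.4
vertex 2.814 1.303 -2.72
vertex 2.019 0.335 -3.527
endloop
endfacet
facet normal -0.302 -0.452 0.839
outer loop
vertex 2.019 0.335 -3.527
vertex 2.127 1.834 -2.68
vertex 1.332 0.867 -3.487
endloop
endfacet
facet normal -0.534 -0.649 -0.542
outer loop
vertex 1.332 0.867 -3.487
vertex 2.333 0.806 -4.4
vertex 2.019 0.335 -3.527
endloop
endfacet
facet normal 0.533 0.649 0.542
outer loop
vertex 2.814 1.303 -2.72
vertex 2.441 2.305 -3.553
vertex 2.127 1.834 -2.68
endloop
endfacet
facet normal 0.790 -0.612 -0.045
outer loop
vertex 3.128 1.773 -3.593
vertex 2.814 1.303 -2.72
vertex 2.333 0.806 -4.4
endloop
endfacet
facet normal 0.534 0.649 0.542
outer loop
vertex 3.128 1.773 -3.593
vertex 2.441 2.305 -3.553
vertex 2.814 1.303 -2.72
endloop
endfacet
facet normal -0.790 0.611 0.046
outer loop
vertex 2.127 1.834 -2.68
vertex 2.441 2.305 -3.553
vertex 1.332 0.867 -3.487
endloop
endfacet
facet normal -0.534 -0.650 -0.542
outer loop
vertex 1.646 1.337 -4.36
vertex 2.333 0.806 -4.4
vertex 1.332 0.867 -3.487
endloop
endfacet
facet normal -0.790 0.611 0.045
outer loop
vertex 1.332 0.867 -3.487
vertex 2.441 2.305 -3.553
vertex 1.646 1.337 -4.36
endloop
endfacet
facet normal 0.301 0.453 -0.839
outer loop
vertex 1.646 1.337 -4.36
vertex 3.128 1.773 -3.593
vertex 2.333 0.806 -4.4
endloop
endfacet
facet normal 0.301 0.452 -0.839
outer loop
vertex 2.441 2.305 -3.553
vertex 3.128 1.773 -3.593
vertex 1.646 1.337 -4.36
endloop
endfacet

endsolid


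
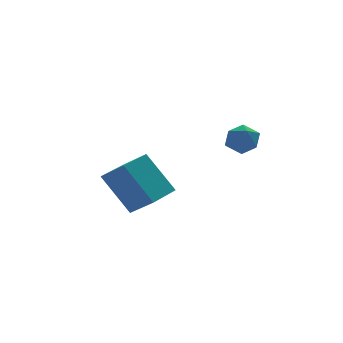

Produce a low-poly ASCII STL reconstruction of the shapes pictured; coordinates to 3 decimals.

solid 
facet normal -0.832 -0.553 -0.045
outer loop
vertex -2.599 3.376 -0.082
vertex -3.156 4.28 -0.883
vertex -1.839 2.367 -1.748
endloop
endfacet
facet normal 0.419 -0.680 0.603
outer loop
vertex -0.524 3.24 -1.677
vertex -2.599 3.376 -0.082
vertex -1.839 2.367 -1.748
endloop
endfacet
facet normal -0.832 -0.552 -0.045
outer loop
vertex -1.839 2.367 -1.748
vertex -3.156 4.28 -0.883
vertex -2.396 3.272 -2.549
endloop
endfacet
facet normal 0.363 -0.482 -0.797
outer loop
vertex -2.396 3.272 -2.549
vertex -0.524 3.24 -1.677
vertex -1.839 2.367 -1.748
endloop
endfacet
facet normal -0.363 0.482 0.797
outer loop
vertex -2.599 3.376 -0.082
vertex -1.841 5.153 -0.812
vertex -3.156 4.28 -0.883
endloop
endfacet
facet normal 0.418 -0.680 0.602
outer loop
vertex -1.284 4.248 -0.011
vertex -2.599 3.376 -0.082
vertex -0.524 3.24 -1.677
endloop
endfacet
facet normal -0.363 0.482 0.797
outer loop
vertex -1.284 4.248 -0.011
vertex -1.841 5.153 -0.812
vertex -2.599 3.376 -0.082
endloop
endfacet
facet normal -0.419 0.680 -0.602
outer loop
vertex -3.156 4.28 -0.883
vertex -1.841 5.153 -0.812
vertex -2.396 3.272 -2.549
endloop
endfacet
facet normal 0.363 -0.483 -0.797
outer loop
vertex -1.081 4.144 -2.478
vertex -0.524 3.24 -1.677
vertex -2.396 3.272 -2.549
endloop
endfacet
facet normal -0.418 0.680 -0.602
outer loop
vertex -2.396 3.272 -2.549
vertex -1.841 5.153 -0.812
vertex -1.081 4.144 -2.478
endloop
endfacet
facet normal 0.832 0.553 0.045
outer loop
vertex -1.081 4.144 -2.478
vertex -1.284 4.248 -0.011
vertex -0.524 3.24 -1.677
endloop
endfacet
facet normal 0.832 0.552 0.045
outer loop
vertex -1.841 5.153 -0.812
vertex -1.284 4.248 -0.011
vertex -1.081 4.144 -2.478
endloop
endfacet
facet normal -0.482 0.753 -0.448
outer loop
vertex 0.443 -0.006 1.561
vertex -0.181 -0.231 1.855
vertex 0.236 0.246 2.208
endloop
endfacet
facet normal 0.193 0.934 -0.302
outer loop
vertex 0.443 -0.006 1.561
vertex 0.236 0.246 2.208
vertex 0.929 0.066 2.094
endloop
endfacet
facet normal 0.622 0.465 -0.630
outer loop
vertex 0.443 -0.006 1.561
vertex 0.929 0.066 2.094
vertex 0.94 -0.523 1.67
endloop
endfacet
facet normal 0.212 -0.003 -0.977
outer loop
vertex 0.443 -0.006 1.561
vertex 0.94 -0.523 1.67
vertex 0.254 -0.706 1.522
endloop
endfacet
facet normal -0.471 0.175 -0.865
outer loop
vertex 0.443 -0.006 1.561
vertex 0.254 -0.706 1.522
vertex -0.181 -0.231 1.855
endloop
endfacet
facet normal 0.292 0.868 0.401
outer loop
vertex 0.929 0.066 2.094
vertex 0.236 0.246 2.208
vertex 0.606 -0.114 2.718
endloop
endfacet
facet normal -0.800 0.576 0.166
outer loop
vertex 0.236 0.246 2.208
vertex -0.181 -0.231 1.855
vertex -0.08 -0.297 2.57
endloop
endfacet
facet normal -0.782 -0.360 -0.509
outer loop
vertex -0.181 -0.231 1.855
vertex 0.254 -0.706 1.522
vertex -0.069 -0.886 2.146
endloop
endfacet
facet normal 0.322 -0.648 -0.691
outer loop
vertex 0.254 -0.706 1.522
vertex 0.94 -0.523 1.67
vertex 0.624 -1.066 2.032
endloop
endfacet
facet normal 0.985 0.111 -0.129
outer loop
vertex 0.94 -0.523 1.67
vertex 0.929 0.066 2.094
vertex 1.041 -0.589 2.385
endloop
endfacet
facet normal -0.212 0.003 0.977
outer loop
vertex 0.417 -0.814 2.679
vertex 0.606 -0.114 2.718
vertex -0.08 -0.297 2.57
endloop
endfacet
facet normal -0.622 -0.465 0.630
outer loop
vertex 0.417 -0.814 2.679
vertex -0.08 -0.297 2.57
vertex -0.069 -0.886 2.146
endloop
endfacet
facet normal -0.193 -0.934 0.302
outer loop
vertex 0.417 -0.814 2.679
vertex -0.069 -0.886 2.146
vertex 0.624 -1.066 2.032
endloop
endfacet
facet normal 0.482 -0.753 0.448
outer loop
vertex 0.417 -0.814 2.679
vertex 0.624 -1.066 2.032
vertex 1.041 -0.589 2.385
endloop
endfacet
facet normal 0.471 -0.175 0.865
outer loop
vertex 0.417 -0.814 2.679
vertex 1.041 -0.589 2.385
vertex 0.606 -0.114 2.718
endloop
endfacet
facet normal -0.322 0.648 0.691
outer loop
vertex -0.08 -0.297 2.57
vertex 0.606 -0.114 2.718
vertex 0.236 0.246 2.208
endloop
endfacet
facet normal -0.985 -0.111 0.129
outer loop
vertex -0.069 -0.886 2.146
vertex -0.08 -0.297 2.57
vertex -0.181 -0.231 1.855
endloop
endfacet
facet normal -0.292 -0.868 -0.401
outer loop
vertex 0.624 -1.066 2.032
vertex -0.069 -0.886 2.146
vertex 0.254 -0.706 1.522
endloop
endfacet
facet normal 0.800 -0.576 -0.166
outer loop
vertex 1.041 -0.589 2.385
vertex 0.624 -1.066 2.032
vertex 0.94 -0.523 1.67
endloop
endfacet
facet normal 0.782 0.360 0.509
outer loop
vertex 0.606 -0.114 2.718
vertex 1.041 -0.589 2.385
vertex 0.929 0.066 2.094
endloop
endfacet

endsolid


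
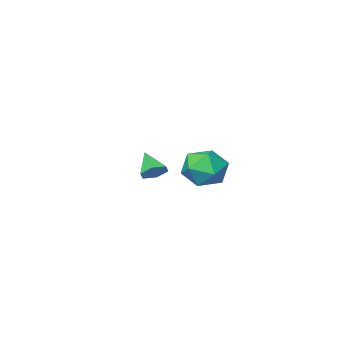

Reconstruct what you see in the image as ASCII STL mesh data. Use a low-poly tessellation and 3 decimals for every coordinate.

solid 
facet normal 0.073 0.746 -0.662
outer loop
vertex 1.758 -3.656 0.112
vertex 1.444 -3.285 0.496
vertex 2.063 -3.315 0.53
endloop
endfacet
facet normal 0.765 -0.643 -0.033
outer loop
vertex 1.758 -3.656 0.112
vertex 2.063 -3.315 0.53
vertex 1.356 -4.195 1.304
endloop
endfacet
facet normal 0.073 0.746 -0.662
outer loop
vertex 2.063 -3.315 0.53
vertex 1.444 -3.285 0.496
vertex 1.749 -2.943 0.915
endloop
endfacet
facet normal 0.758 -0.035 0.652
outer loop
vertex 2.063 -3.315 0.53
vertex 1.749 -2.943 0.915
vertex 1.356 -4.195 1.304
endloop
endfacet
facet normal 0.073 0.746 -0.662
outer loop
vertex 1.749 -2.943 0.915
vertex 1.444 -3.285 0.496
vertex 1.13 -2.913 0.881
endloop
endfacet
facet normal -0.037 0.307 0.951
outer loop
vertex 1.749 -2.943 0.915
vertex 1.13 -2.913 0.881
vertex 1.356 -4.195 1.304
endloop
endfacet
facet normal 0.073 0.746 -0.662
outer loop
vertex 1.13 -2.913 0.881
vertex 1.444 -3.285 0.496
vertex 0.826 -3.255 0.462
endloop
endfacet
facet normal -0.824 0.041 0.565
outer loop
vertex 1.13 -2.913 0.881
vertex 0.826 -3.255 0.462
vertex 1.356 -4.195 1.304
endloop
endfacet
facet normal 0.073 0.746 -0.662
outer loop
vertex 0.826 -3.255 0.462
vertex 1.444 -3.285 0.496
vertex 1.14 -3.626 0.078
endloop
endfacet
facet normal -0.815 -0.567 -0.119
outer loop
vertex 0.826 -3.255 0.462
vertex 1.14 -3.626 0.078
vertex 1.356 -4.195 1.304
endloop
endfacet
facet normal 0.073 0.746 -0.662
outer loop
vertex 1.14 -3.626 0.078
vertex 1.444 -3.285 0.496
vertex 1.758 -3.656 0.112
endloop
endfacet
facet normal -0.021 -0.908 -0.418
outer loop
vertex 1.14 -3.626 0.078
vertex 1.758 -3.656 0.112
vertex 1.356 -4.195 1.304
endloop
endfacet
facet normal -0.445 0.880 -0.164
outer loop
vertex 1.503 1.78 1.571
vertex 1.243 1.826 2.524
vertex 2.106 2.207 2.228
endloop
endfacet
facet normal 0.106 0.787 -0.608
outer loop
vertex 1.503 1.78 1.571
vertex 2.106 2.207 2.228
vertex 2.477 1.616 1.528
endloop
endfacet
facet normal -0.011 0.190 -0.982
outer loop
vertex 1.503 1.78 1.571
vertex 2.477 1.616 1.528
vertex 1.843 0.87 1.391
endloop
endfacet
facet normal -0.635 -0.085 -0.768
outer loop
vertex 1.503 1.78 1.571
vertex 1.843 0.87 1.391
vertex 1.081 1.0 2.006
endloop
endfacet
facet normal -0.902 0.342 -0.263
outer loop
vertex 1.503 1.78 1.571
vertex 1.081 1.0 2.006
vertex 1.243 1.826 2.524
endloop
endfacet
facet normal 0.693 0.689 -0.214
outer loop
vertex 2.477 1.616 1.528
vertex 2.106 2.207 2.228
vertex 2.819 1.56 2.454
endloop
endfacet
facet normal -0.198 0.840 0.505
outer loop
vertex 2.106 2.207 2.228
vertex 1.243 1.826 2.524
vertex 2.057 1.69 3.069
endloop
endfacet
facet normal -0.938 -0.032 0.345
outer loop
vertex 1.243 1.826 2.524
vertex 1.081 1.0 2.006
vertex 1.423 0.944 2.932
endloop
endfacet
facet normal -0.505 -0.722 -0.473
outer loop
vertex 1.081 1.0 2.006
vertex 1.843 0.87 1.391
vertex 1.794 0.353 2.232
endloop
endfacet
facet normal 0.502 -0.276 -0.819
outer loop
vertex 1.843 0.87 1.391
vertex 2.477 1.616 1.528
vertex 2.657 0.734 1.936
endloop
endfacet
facet normal 0.635 0.085 0.768
outer loop
vertex 2.397 0.78 2.889
vertex 2.819 1.56 2.454
vertex 2.057 1.69 3.069
endloop
endfacet
facet normal 0.011 -0.190 0.982
outer loop
vertex 2.397 0.78 2.889
vertex 2.057 1.69 3.069
vertex 1.423 0.944 2.932
endloop
endfacet
facet normal -0.106 -0.787 0.608
outer loop
vertex 2.397 0.78 2.889
vertex 1.423 0.944 2.932
vertex 1.794 0.353 2.232
endloop
endfacet
facet normal 0.445 -0.880 0.164
outer loop
vertex 2.397 0.78 2.889
vertex 1.794 0.353 2.232
vertex 2.657 0.734 1.936
endloop
endfacet
facet normal 0.902 -0.342 0.263
outer loop
vertex 2.397 0.78 2.889
vertex 2.657 0.734 1.936
vertex 2.819 1.56 2.454
endloop
endfacet
facet normal 0.505 0.722 0.473
outer loop
vertex 2.057 1.69 3.069
vertex 2.819 1.56 2.454
vertex 2.106 2.207 2.228
endloop
endfacet
facet normal -0.502 0.276 0.819
outer loop
vertex 1.423 0.944 2.932
vertex 2.057 1.69 3.069
vertex 1.243 1.826 2.524
endloop
endfacet
facet normal -0.693 -0.689 0.214
outer loop
vertex 1.794 0.353 2.232
vertex 1.423 0.944 2.932
vertex 1.081 1.0 2.006
endloop
endfacet
facet normal 0.198 -0.840 -0.505
outer loop
vertex 2.657 0.734 1.936
vertex 1.794 0.353 2.232
vertex 1.843 0.87 1.391
endloop
endfacet
facet normal 0.938 0.032 -0.345
outer loop
vertex 2.819 1.56 2.454
vertex 2.657 0.734 1.936
vertex 2.477 1.616 1.528
endloop
endfacet

endsolid


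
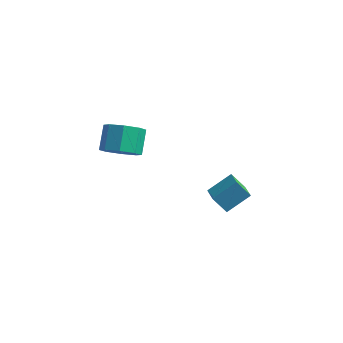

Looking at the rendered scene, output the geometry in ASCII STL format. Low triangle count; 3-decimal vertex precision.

solid 
facet normal 0.191 -0.738 -0.647
outer loop
vertex -1.042 -3.035 2.176
vertex -1.502 -3.655 2.747
vertex -1.758 -3.083 2.019
endloop
endfacet
facet normal 0.116 0.671 -0.732
outer loop
vertex -1.042 -3.035 2.176
vertex -1.758 -3.083 2.019
vertex -1.298 -2.046 3.042
endloop
endfacet
facet normal 0.116 0.671 -0.732
outer loop
vertex -1.298 -2.046 3.042
vertex -1.758 -3.083 2.019
vertex -2.014 -2.094 2.885
endloop
endfacet
facet normal -0.191 0.739 0.647
outer loop
vertex -1.298 -2.046 3.042
vertex -2.014 -2.094 2.885
vertex -1.758 -2.665 3.613
endloop
endfacet
facet normal 0.192 -0.738 -0.647
outer loop
vertex -1.758 -3.083 2.019
vertex -1.502 -3.655 2.747
vertex -2.324 -3.466 2.288
endloop
endfacet
facet normal -0.608 0.428 -0.669
outer loop
vertex -1.758 -3.083 2.019
vertex -2.324 -3.466 2.288
vertex -2.014 -2.094 2.885
endloop
endfacet
facet normal -0.608 0.428 -0.669
outer loop
vertex -2.014 -2.094 2.885
vertex -2.324 -3.466 2.288
vertex -2.581 -2.477 3.155
endloop
endfacet
facet normal -0.191 0.739 0.647
outer loop
vertex -2.014 -2.094 2.885
vertex -2.581 -2.477 3.155
vertex -1.758 -2.665 3.613
endloop
endfacet
facet normal 0.192 -0.738 -0.647
outer loop
vertex -2.324 -3.466 2.288
vertex -1.502 -3.655 2.747
vertex -2.408 -3.96 2.826
endloop
endfacet
facet normal -0.975 -0.066 -0.213
outer loop
vertex -2.324 -3.466 2.288
vertex -2.408 -3.96 2.826
vertex -2.581 -2.477 3.155
endloop
endfacet
facet normal -0.975 -0.066 -0.213
outer loop
vertex -2.581 -2.477 3.155
vertex -2.408 -3.96 2.826
vertex -2.665 -2.97 3.693
endloop
endfacet
facet normal -0.191 0.738 0.647
outer loop
vertex -2.581 -2.477 3.155
vertex -2.665 -2.97 3.693
vertex -1.758 -2.665 3.613
endloop
endfacet
facet normal 0.192 -0.739 -0.646
outer loop
vertex -2.408 -3.96 2.826
vertex -1.502 -3.655 2.747
vertex -1.962 -4.274 3.318
endloop
endfacet
facet normal -0.771 -0.521 0.366
outer loop
vertex -2.408 -3.96 2.826
vertex -1.962 -4.274 3.318
vertex -2.665 -2.97 3.693
endloop
endfacet
facet normal -0.771 -0.521 0.367
outer loop
vertex -2.665 -2.97 3.693
vertex -1.962 -4.274 3.318
vertex -2.218 -3.285 4.184
endloop
endfacet
facet normal -0.191 0.738 0.647
outer loop
vertex -2.665 -2.97 3.693
vertex -2.218 -3.285 4.184
vertex -1.758 -2.665 3.613
endloop
endfacet
facet normal 0.191 -0.739 -0.647
outer loop
vertex -1.962 -4.274 3.318
vertex -1.502 -3.655 2.747
vertex -1.246 -4.226 3.475
endloop
endfacet
facet normal -0.116 -0.671 0.732
outer loop
vertex -1.962 -4.274 3.318
vertex -1.246 -4.226 3.475
vertex -2.218 -3.285 4.184
endloop
endfacet
facet normal -0.116 -0.671 0.732
outer loop
vertex -2.218 -3.285 4.184
vertex -1.246 -4.226 3.475
vertex -1.502 -3.237 4.341
endloop
endfacet
facet normal -0.191 0.738 0.647
outer loop
vertex -2.218 -3.285 4.184
vertex -1.502 -3.237 4.341
vertex -1.758 -2.665 3.613
endloop
endfacet
facet normal 0.191 -0.739 -0.647
outer loop
vertex -1.246 -4.226 3.475
vertex -1.502 -3.655 2.747
vertex -0.679 -3.843 3.205
endloop
endfacet
facet normal 0.608 -0.428 0.669
outer loop
vertex -1.246 -4.226 3.475
vertex -0.679 -3.843 3.205
vertex -1.502 -3.237 4.341
endloop
endfacet
facet normal 0.608 -0.428 0.669
outer loop
vertex -1.502 -3.237 4.341
vertex -0.679 -3.843 3.205
vertex -0.936 -2.854 4.072
endloop
endfacet
facet normal -0.192 0.738 0.647
outer loop
vertex -1.502 -3.237 4.341
vertex -0.936 -2.854 4.072
vertex -1.758 -2.665 3.613
endloop
endfacet
facet normal 0.191 -0.738 -0.647
outer loop
vertex -0.679 -3.843 3.205
vertex -1.502 -3.655 2.747
vertex -0.595 -3.35 2.667
endloop
endfacet
facet normal 0.975 0.066 0.213
outer loop
vertex -0.679 -3.843 3.205
vertex -0.595 -3.35 2.667
vertex -0.936 -2.854 4.072
endloop
endfacet
facet normal 0.975 0.066 0.213
outer loop
vertex -0.936 -2.854 4.072
vertex -0.595 -3.35 2.667
vertex -0.852 -2.36 3.534
endloop
endfacet
facet normal -0.192 0.738 0.647
outer loop
vertex -0.936 -2.854 4.072
vertex -0.852 -2.36 3.534
vertex -1.758 -2.665 3.613
endloop
endfacet
facet normal 0.191 -0.738 -0.647
outer loop
vertex -0.595 -3.35 2.667
vertex -1.502 -3.655 2.747
vertex -1.042 -3.035 2.176
endloop
endfacet
facet normal 0.770 0.521 -0.367
outer loop
vertex -0.595 -3.35 2.667
vertex -1.042 -3.035 2.176
vertex -0.852 -2.36 3.534
endloop
endfacet
facet normal 0.771 0.521 -0.367
outer loop
vertex -0.852 -2.36 3.534
vertex -1.042 -3.035 2.176
vertex -1.298 -2.046 3.042
endloop
endfacet
facet normal -0.192 0.739 0.646
outer loop
vertex -0.852 -2.36 3.534
vertex -1.298 -2.046 3.042
vertex -1.758 -2.665 3.613
endloop
endfacet
facet normal -0.589 -0.141 0.796
outer loop
vertex 2.515 0.216 -1.343
vertex 1.916 0.967 -1.654
vertex 1.724 -0.725 -2.095
endloop
endfacet
facet normal 0.593 -0.744 0.307
outer loop
vertex 2.384 -0.567 -2.986
vertex 2.515 0.216 -1.343
vertex 1.724 -0.725 -2.095
endloop
endfacet
facet normal -0.589 -0.140 0.796
outer loop
vertex 1.724 -0.725 -2.095
vertex 1.916 0.967 -1.654
vertex 1.125 0.027 -2.406
endloop
endfacet
facet normal -0.549 -0.653 -0.522
outer loop
vertex 1.125 0.027 -2.406
vertex 2.384 -0.567 -2.986
vertex 1.724 -0.725 -2.095
endloop
endfacet
facet normal 0.548 0.653 0.522
outer loop
vertex 2.515 0.216 -1.343
vertex 2.576 1.125 -2.545
vertex 1.916 0.967 -1.654
endloop
endfacet
facet normal 0.592 -0.745 0.308
outer loop
vertex 3.175 0.373 -2.234
vertex 2.515 0.216 -1.343
vertex 2.384 -0.567 -2.986
endloop
endfacet
facet normal 0.549 0.653 0.522
outer loop
vertex 3.175 0.373 -2.234
vertex 2.576 1.125 -2.545
vertex 2.515 0.216 -1.343
endloop
endfacet
facet normal -0.593 0.745 -0.307
outer loop
vertex 1.916 0.967 -1.654
vertex 2.576 1.125 -2.545
vertex 1.125 0.027 -2.406
endloop
endfacet
facet normal -0.549 -0.654 -0.522
outer loop
vertex 1.785 0.184 -3.297
vertex 2.384 -0.567 -2.986
vertex 1.125 0.027 -2.406
endloop
endfacet
facet normal -0.593 0.744 -0.308
outer loop
vertex 1.125 0.027 -2.406
vertex 2.576 1.125 -2.545
vertex 1.785 0.184 -3.297
endloop
endfacet
facet normal 0.589 0.141 -0.796
outer loop
vertex 1.785 0.184 -3.297
vertex 3.175 0.373 -2.234
vertex 2.384 -0.567 -2.986
endloop
endfacet
facet normal 0.589 0.140 -0.796
outer loop
vertex 2.576 1.125 -2.545
vertex 3.175 0.373 -2.234
vertex 1.785 0.184 -3.297
endloop
endfacet

endsolid


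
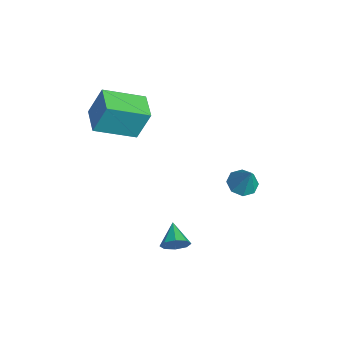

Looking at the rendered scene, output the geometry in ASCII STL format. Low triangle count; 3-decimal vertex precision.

solid 
facet normal 0.903 -0.125 -0.411
outer loop
vertex 4.299 -1.878 -2.789
vertex 4.032 -2.305 -3.246
vertex 4.137 -1.634 -3.219
endloop
endfacet
facet normal -0.157 0.832 0.531
outer loop
vertex 4.299 -1.878 -2.789
vertex 4.137 -1.634 -3.219
vertex 2.948 -2.155 -2.754
endloop
endfacet
facet normal 0.903 -0.125 -0.410
outer loop
vertex 4.137 -1.634 -3.219
vertex 4.032 -2.305 -3.246
vertex 3.914 -1.783 -3.665
endloop
endfacet
facet normal -0.428 0.900 -0.087
outer loop
vertex 4.137 -1.634 -3.219
vertex 3.914 -1.783 -3.665
vertex 2.948 -2.155 -2.754
endloop
endfacet
facet normal 0.904 -0.125 -0.410
outer loop
vertex 3.914 -1.783 -3.665
vertex 4.032 -2.305 -3.246
vertex 3.76 -2.238 -3.866
endloop
endfacet
facet normal -0.694 0.474 -0.542
outer loop
vertex 3.914 -1.783 -3.665
vertex 3.76 -2.238 -3.866
vertex 2.948 -2.155 -2.754
endloop
endfacet
facet normal 0.904 -0.124 -0.410
outer loop
vertex 3.76 -2.238 -3.866
vertex 4.032 -2.305 -3.246
vertex 3.766 -2.732 -3.703
endloop
endfacet
facet normal -0.799 -0.197 -0.568
outer loop
vertex 3.76 -2.238 -3.866
vertex 3.766 -2.732 -3.703
vertex 2.948 -2.155 -2.754
endloop
endfacet
facet normal 0.904 -0.125 -0.409
outer loop
vertex 3.766 -2.732 -3.703
vertex 4.032 -2.305 -3.246
vertex 3.927 -2.976 -3.273
endloop
endfacet
facet normal -0.681 -0.716 -0.151
outer loop
vertex 3.766 -2.732 -3.703
vertex 3.927 -2.976 -3.273
vertex 2.948 -2.155 -2.754
endloop
endfacet
facet normal 0.903 -0.125 -0.410
outer loop
vertex 3.927 -2.976 -3.273
vertex 4.032 -2.305 -3.246
vertex 4.15 -2.827 -2.827
endloop
endfacet
facet normal -0.410 -0.784 0.467
outer loop
vertex 3.927 -2.976 -3.273
vertex 4.15 -2.827 -2.827
vertex 2.948 -2.155 -2.754
endloop
endfacet
facet normal 0.904 -0.125 -0.410
outer loop
vertex 4.15 -2.827 -2.827
vertex 4.032 -2.305 -3.246
vertex 4.304 -2.372 -2.626
endloop
endfacet
facet normal -0.144 -0.359 0.922
outer loop
vertex 4.15 -2.827 -2.827
vertex 4.304 -2.372 -2.626
vertex 2.948 -2.155 -2.754
endloop
endfacet
facet normal 0.903 -0.126 -0.410
outer loop
vertex 4.304 -2.372 -2.626
vertex 4.032 -2.305 -3.246
vertex 4.299 -1.878 -2.789
endloop
endfacet
facet normal -0.040 0.313 0.949
outer loop
vertex 4.304 -2.372 -2.626
vertex 4.299 -1.878 -2.789
vertex 2.948 -2.155 -2.754
endloop
endfacet
facet normal -0.447 -0.125 -0.886
outer loop
vertex 3.374 0.832 -1.176
vertex 2.739 0.99 -0.878
vertex 3.261 1.371 -1.195
endloop
endfacet
facet normal 0.978 0.203 -0.048
outer loop
vertex 3.374 0.832 -1.176
vertex 3.261 1.371 -1.195
vertex 3.381 1.17 0.398
endloop
endfacet
facet normal -0.447 -0.125 -0.886
outer loop
vertex 3.261 1.371 -1.195
vertex 2.739 0.99 -0.878
vertex 2.842 1.687 -1.028
endloop
endfacet
facet normal 0.615 0.787 0.053
outer loop
vertex 3.261 1.371 -1.195
vertex 2.842 1.687 -1.028
vertex 3.381 1.17 0.398
endloop
endfacet
facet normal -0.447 -0.125 -0.886
outer loop
vertex 2.842 1.687 -1.028
vertex 2.739 0.99 -0.878
vertex 2.362 1.595 -0.773
endloop
endfacet
facet normal 0.001 0.940 0.341
outer loop
vertex 2.842 1.687 -1.028
vertex 2.362 1.595 -0.773
vertex 3.381 1.17 0.398
endloop
endfacet
facet normal -0.446 -0.124 -0.886
outer loop
vertex 2.362 1.595 -0.773
vertex 2.739 0.99 -0.878
vertex 2.103 1.148 -0.58
endloop
endfacet
facet normal -0.505 0.572 0.647
outer loop
vertex 2.362 1.595 -0.773
vertex 2.103 1.148 -0.58
vertex 3.381 1.17 0.398
endloop
endfacet
facet normal -0.446 -0.125 -0.886
outer loop
vertex 2.103 1.148 -0.58
vertex 2.739 0.99 -0.878
vertex 2.216 0.61 -0.561
endloop
endfacet
facet normal -0.604 -0.099 0.791
outer loop
vertex 2.103 1.148 -0.58
vertex 2.216 0.61 -0.561
vertex 3.381 1.17 0.398
endloop
endfacet
facet normal -0.447 -0.124 -0.886
outer loop
vertex 2.216 0.61 -0.561
vertex 2.739 0.99 -0.878
vertex 2.635 0.294 -0.728
endloop
endfacet
facet normal -0.240 -0.683 0.690
outer loop
vertex 2.216 0.61 -0.561
vertex 2.635 0.294 -0.728
vertex 3.381 1.17 0.398
endloop
endfacet
facet normal -0.447 -0.124 -0.886
outer loop
vertex 2.635 0.294 -0.728
vertex 2.739 0.99 -0.878
vertex 3.115 0.386 -0.983
endloop
endfacet
facet normal 0.374 -0.836 0.402
outer loop
vertex 2.635 0.294 -0.728
vertex 3.115 0.386 -0.983
vertex 3.381 1.17 0.398
endloop
endfacet
facet normal -0.447 -0.124 -0.886
outer loop
vertex 3.115 0.386 -0.983
vertex 2.739 0.99 -0.878
vertex 3.374 0.832 -1.176
endloop
endfacet
facet normal 0.878 -0.468 0.097
outer loop
vertex 3.115 0.386 -0.983
vertex 3.374 0.832 -1.176
vertex 3.381 1.17 0.398
endloop
endfacet
facet normal -0.996 0.071 0.045
outer loop
vertex -1.097 -4.288 3.366
vertex -0.997 -2.373 2.559
vertex -1.208 -4.907 1.884
endloop
endfacet
facet normal -0.048 -0.920 0.388
outer loop
vertex 0.197 -5.007 1.821
vertex -1.097 -4.288 3.366
vertex -1.208 -4.907 1.884
endloop
endfacet
facet normal -0.996 0.071 0.045
outer loop
vertex -1.208 -4.907 1.884
vertex -0.997 -2.373 2.559
vertex -1.108 -2.992 1.077
endloop
endfacet
facet normal -0.069 -0.384 -0.921
outer loop
vertex -1.108 -2.992 1.077
vertex 0.197 -5.007 1.821
vertex -1.208 -4.907 1.884
endloop
endfacet
facet normal 0.069 0.384 0.921
outer loop
vertex -1.097 -4.288 3.366
vertex 0.408 -2.473 2.496
vertex -0.997 -2.373 2.559
endloop
endfacet
facet normal -0.048 -0.920 0.388
outer loop
vertex 0.308 -4.388 3.303
vertex -1.097 -4.288 3.366
vertex 0.197 -5.007 1.821
endloop
endfacet
facet normal 0.069 0.384 0.921
outer loop
vertex 0.308 -4.388 3.303
vertex 0.408 -2.473 2.496
vertex -1.097 -4.288 3.366
endloop
endfacet
facet normal 0.048 0.920 -0.388
outer loop
vertex -0.997 -2.373 2.559
vertex 0.408 -2.473 2.496
vertex -1.108 -2.992 1.077
endloop
endfacet
facet normal -0.069 -0.384 -0.921
outer loop
vertex 0.297 -3.092 1.014
vertex 0.197 -5.007 1.821
vertex -1.108 -2.992 1.077
endloop
endfacet
facet normal 0.048 0.920 -0.388
outer loop
vertex -1.108 -2.992 1.077
vertex 0.408 -2.473 2.496
vertex 0.297 -3.092 1.014
endloop
endfacet
facet normal 0.996 -0.071 -0.045
outer loop
vertex 0.297 -3.092 1.014
vertex 0.308 -4.388 3.303
vertex 0.197 -5.007 1.821
endloop
endfacet
facet normal 0.996 -0.071 -0.045
outer loop
vertex 0.408 -2.473 2.496
vertex 0.308 -4.388 3.303
vertex 0.297 -3.092 1.014
endloop
endfacet

endsolid


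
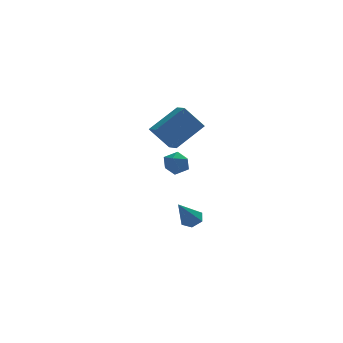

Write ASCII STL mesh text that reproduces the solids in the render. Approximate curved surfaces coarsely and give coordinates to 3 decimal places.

solid 
facet normal -0.624 0.097 0.775
outer loop
vertex -2.181 -1.448 4.829
vertex -2.403 -0.561 4.539
vertex -3.614 -2.154 3.763
endloop
endfacet
facet normal 0.231 -0.925 0.302
outer loop
vertex -2.677 -2.299 2.601
vertex -2.181 -1.448 4.829
vertex -3.614 -2.154 3.763
endloop
endfacet
facet normal -0.624 0.096 0.776
outer loop
vertex -3.614 -2.154 3.763
vertex -2.403 -0.561 4.539
vertex -3.836 -1.266 3.474
endloop
endfacet
facet normal -0.746 -0.367 -0.556
outer loop
vertex -3.836 -1.266 3.474
vertex -2.677 -2.299 2.601
vertex -3.614 -2.154 3.763
endloop
endfacet
facet normal 0.746 0.368 0.555
outer loop
vertex -2.181 -1.448 4.829
vertex -1.466 -0.706 3.377
vertex -2.403 -0.561 4.539
endloop
endfacet
facet normal 0.231 -0.925 0.302
outer loop
vertex -1.244 -1.594 3.666
vertex -2.181 -1.448 4.829
vertex -2.677 -2.299 2.601
endloop
endfacet
facet normal 0.746 0.367 0.555
outer loop
vertex -1.244 -1.594 3.666
vertex -1.466 -0.706 3.377
vertex -2.181 -1.448 4.829
endloop
endfacet
facet normal -0.231 0.925 -0.302
outer loop
vertex -2.403 -0.561 4.539
vertex -1.466 -0.706 3.377
vertex -3.836 -1.266 3.474
endloop
endfacet
facet normal -0.746 -0.368 -0.555
outer loop
vertex -2.899 -1.412 2.311
vertex -2.677 -2.299 2.601
vertex -3.836 -1.266 3.474
endloop
endfacet
facet normal -0.231 0.925 -0.302
outer loop
vertex -3.836 -1.266 3.474
vertex -1.466 -0.706 3.377
vertex -2.899 -1.412 2.311
endloop
endfacet
facet normal 0.624 -0.097 -0.775
outer loop
vertex -2.899 -1.412 2.311
vertex -1.244 -1.594 3.666
vertex -2.677 -2.299 2.601
endloop
endfacet
facet normal 0.624 -0.096 -0.775
outer loop
vertex -1.466 -0.706 3.377
vertex -1.244 -1.594 3.666
vertex -2.899 -1.412 2.311
endloop
endfacet
facet normal 0.436 0.455 -0.776
outer loop
vertex -1.223 -0.806 -2.445
vertex -1.73 -0.883 -2.775
vertex -1.658 -0.379 -2.439
endloop
endfacet
facet normal 0.403 0.399 0.824
outer loop
vertex -1.223 -0.806 -2.445
vertex -1.658 -0.379 -2.439
vertex -2.51 -1.697 -1.385
endloop
endfacet
facet normal 0.437 0.455 -0.776
outer loop
vertex -1.658 -0.379 -2.439
vertex -1.73 -0.883 -2.775
vertex -2.165 -0.455 -2.769
endloop
endfacet
facet normal -0.453 0.717 0.530
outer loop
vertex -1.658 -0.379 -2.439
vertex -2.165 -0.455 -2.769
vertex -2.51 -1.697 -1.385
endloop
endfacet
facet normal 0.437 0.455 -0.776
outer loop
vertex -2.165 -0.455 -2.769
vertex -1.73 -0.883 -2.775
vertex -2.237 -0.959 -3.105
endloop
endfacet
facet normal -0.979 0.189 -0.074
outer loop
vertex -2.165 -0.455 -2.769
vertex -2.237 -0.959 -3.105
vertex -2.51 -1.697 -1.385
endloop
endfacet
facet normal 0.437 0.455 -0.776
outer loop
vertex -2.237 -0.959 -3.105
vertex -1.73 -0.883 -2.775
vertex -1.802 -1.387 -3.111
endloop
endfacet
facet normal -0.650 -0.655 -0.384
outer loop
vertex -2.237 -0.959 -3.105
vertex -1.802 -1.387 -3.111
vertex -2.51 -1.697 -1.385
endloop
endfacet
facet normal 0.436 0.455 -0.776
outer loop
vertex -1.802 -1.387 -3.111
vertex -1.73 -0.883 -2.775
vertex -1.295 -1.31 -2.781
endloop
endfacet
facet normal 0.207 -0.974 -0.090
outer loop
vertex -1.802 -1.387 -3.111
vertex -1.295 -1.31 -2.781
vertex -2.51 -1.697 -1.385
endloop
endfacet
facet normal 0.436 0.455 -0.776
outer loop
vertex -1.295 -1.31 -2.781
vertex -1.73 -0.883 -2.775
vertex -1.223 -0.806 -2.445
endloop
endfacet
facet normal 0.732 -0.447 0.514
outer loop
vertex -1.295 -1.31 -2.781
vertex -1.223 -0.806 -2.445
vertex -2.51 -1.697 -1.385
endloop
endfacet
facet normal -0.328 0.661 0.675
outer loop
vertex -2.524 0.066 1.006
vertex -3.021 -0.422 1.243
vertex -2.351 -0.401 1.548
endloop
endfacet
facet normal 0.366 0.760 0.538
outer loop
vertex -2.524 0.066 1.006
vertex -2.351 -0.401 1.548
vertex -1.863 -0.259 1.015
endloop
endfacet
facet normal 0.437 0.885 -0.160
outer loop
vertex -2.524 0.066 1.006
vertex -1.863 -0.259 1.015
vertex -2.232 -0.191 0.381
endloop
endfacet
facet normal -0.212 0.865 -0.455
outer loop
vertex -2.524 0.066 1.006
vertex -2.232 -0.191 0.381
vertex -2.947 -0.292 0.522
endloop
endfacet
facet normal -0.684 0.727 0.061
outer loop
vertex -2.524 0.066 1.006
vertex -2.947 -0.292 0.522
vertex -3.021 -0.422 1.243
endloop
endfacet
facet normal 0.709 0.150 0.689
outer loop
vertex -1.863 -0.259 1.015
vertex -2.351 -0.401 1.548
vertex -1.953 -0.948 1.258
endloop
endfacet
facet normal -0.414 -0.007 0.910
outer loop
vertex -2.351 -0.401 1.548
vertex -3.021 -0.422 1.243
vertex -2.668 -1.049 1.399
endloop
endfacet
facet normal -0.991 0.100 -0.084
outer loop
vertex -3.021 -0.422 1.243
vertex -2.947 -0.292 0.522
vertex -3.037 -0.981 0.765
endloop
endfacet
facet normal -0.227 0.322 -0.919
outer loop
vertex -2.947 -0.292 0.522
vertex -2.232 -0.191 0.381
vertex -2.549 -0.839 0.232
endloop
endfacet
facet normal 0.824 0.354 -0.442
outer loop
vertex -2.232 -0.191 0.381
vertex -1.863 -0.259 1.015
vertex -1.879 -0.818 0.537
endloop
endfacet
facet normal 0.212 -0.865 0.455
outer loop
vertex -2.376 -1.306 0.774
vertex -1.953 -0.948 1.258
vertex -2.668 -1.049 1.399
endloop
endfacet
facet normal -0.437 -0.885 0.160
outer loop
vertex -2.376 -1.306 0.774
vertex -2.668 -1.049 1.399
vertex -3.037 -0.981 0.765
endloop
endfacet
facet normal -0.366 -0.760 -0.538
outer loop
vertex -2.376 -1.306 0.774
vertex -3.037 -0.981 0.765
vertex -2.549 -0.839 0.232
endloop
endfacet
facet normal 0.328 -0.661 -0.675
outer loop
vertex -2.376 -1.306 0.774
vertex -2.549 -0.839 0.232
vertex -1.879 -0.818 0.537
endloop
endfacet
facet normal 0.684 -0.727 -0.061
outer loop
vertex -2.376 -1.306 0.774
vertex -1.879 -0.818 0.537
vertex -1.953 -0.948 1.258
endloop
endfacet
facet normal 0.227 -0.322 0.919
outer loop
vertex -2.668 -1.049 1.399
vertex -1.953 -0.948 1.258
vertex -2.351 -0.401 1.548
endloop
endfacet
facet normal -0.824 -0.354 0.442
outer loop
vertex -3.037 -0.981 0.765
vertex -2.668 -1.049 1.399
vertex -3.021 -0.422 1.243
endloop
endfacet
facet normal -0.709 -0.150 -0.689
outer loop
vertex -2.549 -0.839 0.232
vertex -3.037 -0.981 0.765
vertex -2.947 -0.292 0.522
endloop
endfacet
facet normal 0.414 0.007 -0.910
outer loop
vertex -1.879 -0.818 0.537
vertex -2.549 -0.839 0.232
vertex -2.232 -0.191 0.381
endloop
endfacet
facet normal 0.991 -0.100 0.084
outer loop
vertex -1.953 -0.948 1.258
vertex -1.879 -0.818 0.537
vertex -1.863 -0.259 1.015
endloop
endfacet

endsolid
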